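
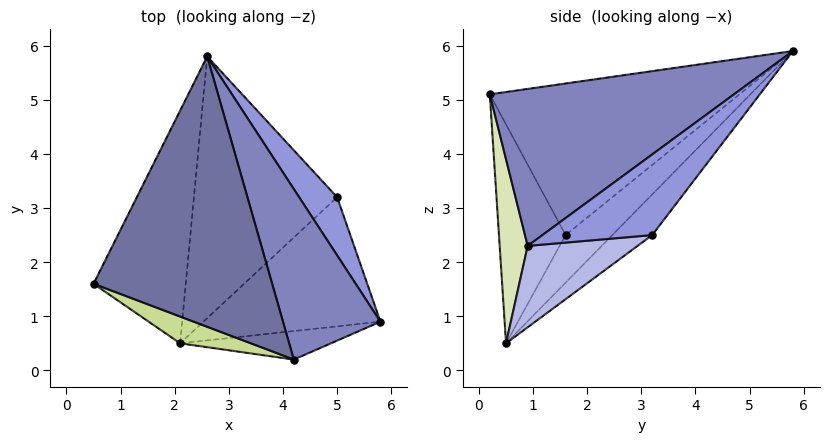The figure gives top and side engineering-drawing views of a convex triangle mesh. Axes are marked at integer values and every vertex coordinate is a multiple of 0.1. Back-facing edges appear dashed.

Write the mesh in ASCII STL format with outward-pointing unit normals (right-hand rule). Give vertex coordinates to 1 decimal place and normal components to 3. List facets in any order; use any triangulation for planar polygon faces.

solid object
 facet normal -0.621 -0.282 0.732
  outer loop
   vertex 4.2 0.2 5.1
   vertex 2.6 5.8 5.9
   vertex 0.5 1.6 2.5
  endloop
 endfacet
 facet normal 0.838 0.165 0.520
  outer loop
   vertex 4.2 0.2 5.1
   vertex 5.8 0.9 2.3
   vertex 2.6 5.8 5.9
  endloop
 endfacet
 facet normal 0.872 0.267 0.411
  outer loop
   vertex 5.0 3.2 2.5
   vertex 2.6 5.8 5.9
   vertex 5.8 0.9 2.3
  endloop
 endfacet
 facet normal 0.408 0.219 -0.887
  outer loop
   vertex 2.1 0.5 0.5
   vertex 5.0 3.2 2.5
   vertex 5.8 0.9 2.3
  endloop
 endfacet
 facet normal -0.333 0.688 -0.645
  outer loop
   vertex 2.1 0.5 0.5
   vertex 0.5 1.6 2.5
   vertex 2.6 5.8 5.9
  endloop
 endfacet
 facet normal -0.193 0.709 -0.678
  outer loop
   vertex 2.1 0.5 0.5
   vertex 2.6 5.8 5.9
   vertex 5.0 3.2 2.5
  endloop
 endfacet
 facet normal -0.435 -0.889 0.141
  outer loop
   vertex 2.1 0.5 0.5
   vertex 4.2 0.2 5.1
   vertex 0.5 1.6 2.5
  endloop
 endfacet
 facet normal 0.175 -0.974 -0.143
  outer loop
   vertex 2.1 0.5 0.5
   vertex 5.8 0.9 2.3
   vertex 4.2 0.2 5.1
  endloop
 endfacet
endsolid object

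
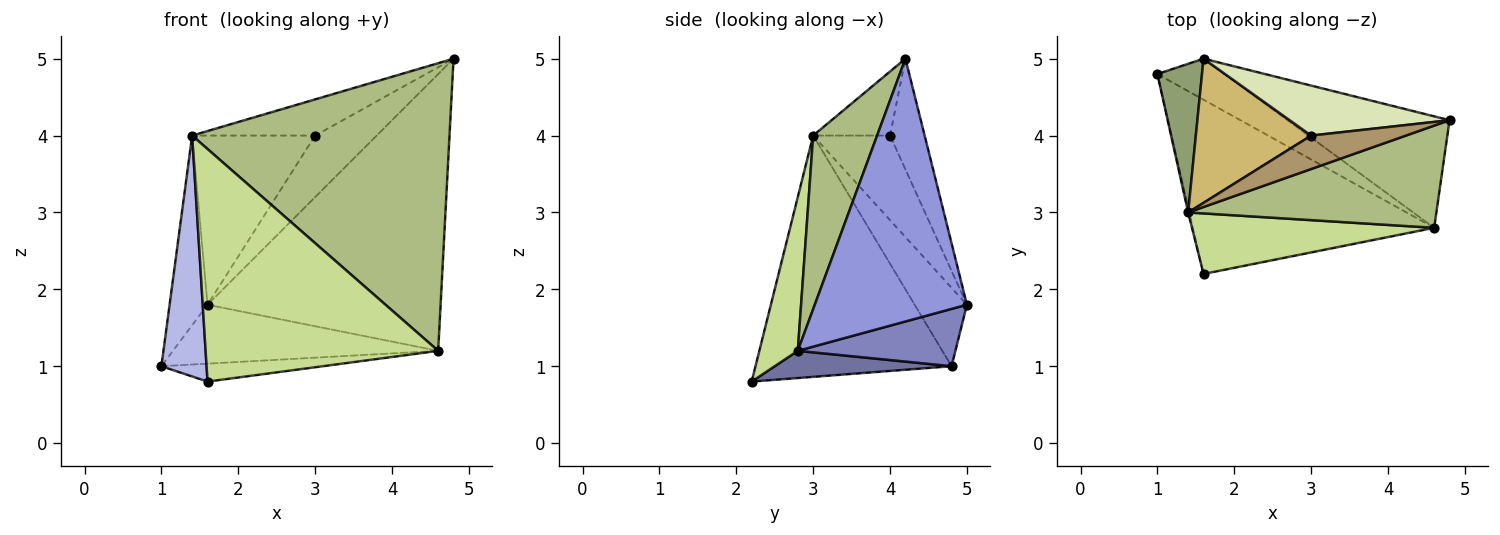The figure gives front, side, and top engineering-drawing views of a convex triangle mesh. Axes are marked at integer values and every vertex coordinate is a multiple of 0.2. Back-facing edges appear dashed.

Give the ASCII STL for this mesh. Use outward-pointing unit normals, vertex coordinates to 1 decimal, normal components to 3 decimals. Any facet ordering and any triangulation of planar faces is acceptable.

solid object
 facet normal 0.111 0.102 -0.989
  outer loop
   vertex 4.6 2.8 1.2
   vertex 1.6 2.2 0.8
   vertex 1.0 4.8 1.0
  endloop
 endfacet
 facet normal 0.438 0.738 -0.513
  outer loop
   vertex 4.6 2.8 1.2
   vertex 1.0 4.8 1.0
   vertex 1.6 5.0 1.8
  endloop
 endfacet
 facet normal 0.518 0.793 -0.320
  outer loop
   vertex 4.6 2.8 1.2
   vertex 1.6 5.0 1.8
   vertex 4.8 4.2 5.0
  endloop
 endfacet
 facet normal -0.974 -0.225 -0.005
  outer loop
   vertex 1.4 3.0 4.0
   vertex 1.0 4.8 1.0
   vertex 1.6 2.2 0.8
  endloop
 endfacet
 facet normal -0.735 0.533 0.418
  outer loop
   vertex 1.4 3.0 4.0
   vertex 1.6 5.0 1.8
   vertex 1.0 4.8 1.0
  endloop
 endfacet
 facet normal 0.228 -0.917 0.326
  outer loop
   vertex 1.4 3.0 4.0
   vertex 4.6 2.8 1.2
   vertex 4.8 4.2 5.0
  endloop
 endfacet
 facet normal 0.158 -0.956 0.249
  outer loop
   vertex 1.4 3.0 4.0
   vertex 1.6 2.2 0.8
   vertex 4.6 2.8 1.2
  endloop
 endfacet
 facet normal -0.400 0.711 0.578
  outer loop
   vertex 3.0 4.0 4.0
   vertex 4.8 4.2 5.0
   vertex 1.6 5.0 1.8
  endloop
 endfacet
 facet normal -0.417 0.667 0.617
  outer loop
   vertex 3.0 4.0 4.0
   vertex 1.4 3.0 4.0
   vertex 4.8 4.2 5.0
  endloop
 endfacet
 facet normal -0.430 0.687 0.586
  outer loop
   vertex 3.0 4.0 4.0
   vertex 1.6 5.0 1.8
   vertex 1.4 3.0 4.0
  endloop
 endfacet
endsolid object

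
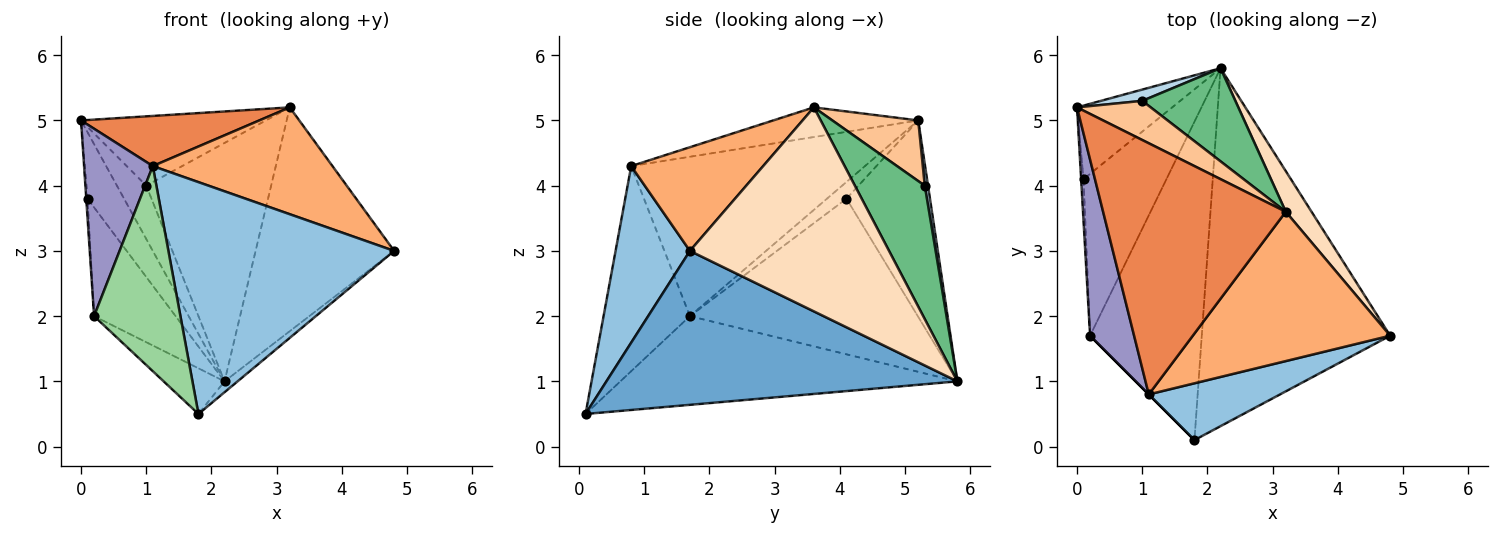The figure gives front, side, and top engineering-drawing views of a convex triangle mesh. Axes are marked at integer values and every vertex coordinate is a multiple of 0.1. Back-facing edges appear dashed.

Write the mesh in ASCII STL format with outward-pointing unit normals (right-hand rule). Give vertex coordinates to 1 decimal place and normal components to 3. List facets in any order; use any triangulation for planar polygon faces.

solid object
 facet normal 0.633 0.024 -0.774
  outer loop
   vertex 2.2 5.8 1.0
   vertex 4.8 1.7 3.0
   vertex 1.8 0.1 0.5
  endloop
 endfacet
 facet normal 0.305 -0.925 0.227
  outer loop
   vertex 1.1 0.8 4.3
   vertex 1.8 0.1 0.5
   vertex 4.8 1.7 3.0
  endloop
 endfacet
 facet normal 0.108 0.973 0.205
  outer loop
   vertex 1.0 5.3 4.0
   vertex 2.2 5.8 1.0
   vertex 0.0 5.2 5.0
  endloop
 endfacet
 facet normal -0.837 0.366 -0.406
  outer loop
   vertex 0.1 4.1 3.8
   vertex 0.0 5.2 5.0
   vertex 2.2 5.8 1.0
  endloop
 endfacet
 facet normal -0.157 -0.193 0.968
  outer loop
   vertex 3.2 3.6 5.2
   vertex 0.0 5.2 5.0
   vertex 1.1 0.8 4.3
  endloop
 endfacet
 facet normal 0.393 -0.535 0.748
  outer loop
   vertex 3.2 3.6 5.2
   vertex 1.1 0.8 4.3
   vertex 4.8 1.7 3.0
  endloop
 endfacet
 facet normal 0.375 0.807 0.456
  outer loop
   vertex 3.2 3.6 5.2
   vertex 1.0 5.3 4.0
   vertex 0.0 5.2 5.0
  endloop
 endfacet
 facet normal 0.816 0.568 0.103
  outer loop
   vertex 3.2 3.6 5.2
   vertex 4.8 1.7 3.0
   vertex 2.2 5.8 1.0
  endloop
 endfacet
 facet normal 0.462 0.826 0.323
  outer loop
   vertex 3.2 3.6 5.2
   vertex 2.2 5.8 1.0
   vertex 1.0 5.3 4.0
  endloop
 endfacet
 facet normal -0.707 -0.707 0.000
  outer loop
   vertex 0.2 1.7 2.0
   vertex 1.8 0.1 0.5
   vertex 1.1 0.8 4.3
  endloop
 endfacet
 facet normal -0.618 0.112 -0.778
  outer loop
   vertex 0.2 1.7 2.0
   vertex 2.2 5.8 1.0
   vertex 1.8 0.1 0.5
  endloop
 endfacet
 facet normal -0.842 0.301 -0.448
  outer loop
   vertex 0.2 1.7 2.0
   vertex 0.1 4.1 3.8
   vertex 2.2 5.8 1.0
  endloop
 endfacet
 facet normal -0.927 -0.273 0.256
  outer loop
   vertex 0.2 1.7 2.0
   vertex 1.1 0.8 4.3
   vertex 0.0 5.2 5.0
  endloop
 endfacet
 facet normal -0.988 0.066 -0.143
  outer loop
   vertex 0.2 1.7 2.0
   vertex 0.0 5.2 5.0
   vertex 0.1 4.1 3.8
  endloop
 endfacet
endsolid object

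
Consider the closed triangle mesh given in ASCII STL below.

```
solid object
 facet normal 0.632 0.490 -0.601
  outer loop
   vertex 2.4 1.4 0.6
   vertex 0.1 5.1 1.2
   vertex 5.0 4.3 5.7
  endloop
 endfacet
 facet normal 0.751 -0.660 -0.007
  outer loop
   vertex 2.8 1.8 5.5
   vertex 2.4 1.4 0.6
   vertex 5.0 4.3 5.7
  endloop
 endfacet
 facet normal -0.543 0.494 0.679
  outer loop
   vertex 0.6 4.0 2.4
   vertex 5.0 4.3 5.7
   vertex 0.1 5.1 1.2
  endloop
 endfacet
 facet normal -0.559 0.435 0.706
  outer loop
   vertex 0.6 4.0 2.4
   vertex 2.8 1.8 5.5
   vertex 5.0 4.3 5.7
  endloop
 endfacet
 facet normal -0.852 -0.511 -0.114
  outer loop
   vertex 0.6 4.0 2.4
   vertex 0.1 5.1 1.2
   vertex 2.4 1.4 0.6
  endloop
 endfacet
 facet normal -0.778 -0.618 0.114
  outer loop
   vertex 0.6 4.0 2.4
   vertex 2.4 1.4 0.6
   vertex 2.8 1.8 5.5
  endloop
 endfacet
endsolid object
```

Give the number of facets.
6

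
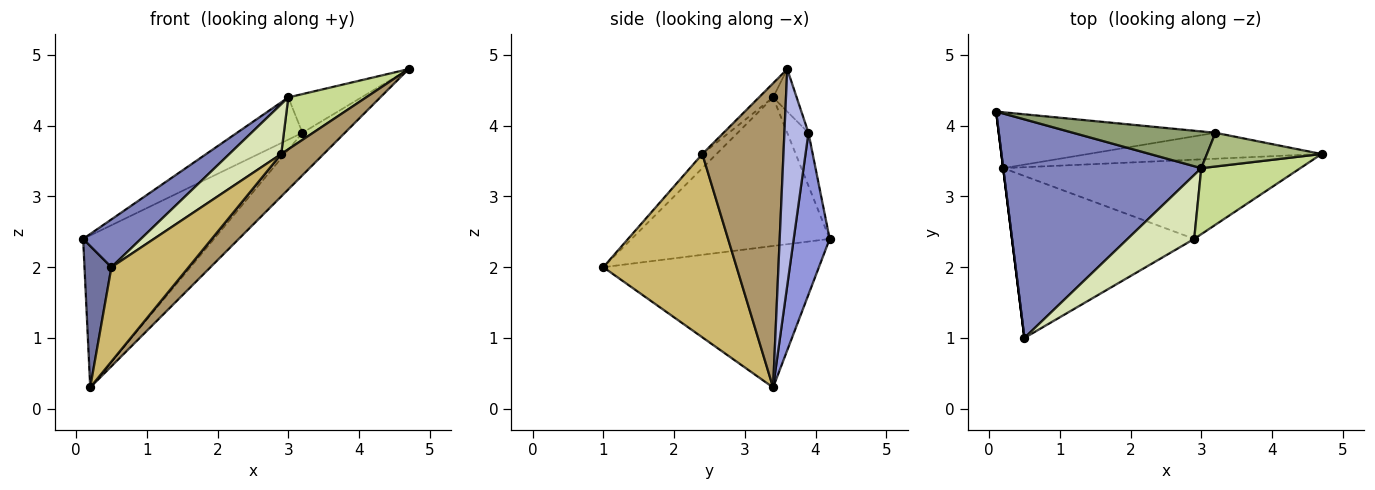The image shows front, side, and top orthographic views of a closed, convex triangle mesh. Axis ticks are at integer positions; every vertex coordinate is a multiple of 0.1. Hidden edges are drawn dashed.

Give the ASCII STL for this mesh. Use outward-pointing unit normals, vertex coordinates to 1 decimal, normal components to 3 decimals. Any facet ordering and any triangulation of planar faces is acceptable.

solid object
 facet normal -0.992 -0.124 0.000
  outer loop
   vertex 0.2 3.4 0.3
   vertex 0.5 1.0 2.0
   vertex 0.1 4.2 2.4
  endloop
 endfacet
 facet normal -0.591 -0.172 0.788
  outer loop
   vertex 3.0 3.4 4.4
   vertex 0.1 4.2 2.4
   vertex 0.5 1.0 2.0
  endloop
 endfacet
 facet normal 0.250 0.909 -0.334
  outer loop
   vertex 3.2 3.9 3.9
   vertex 0.2 3.4 0.3
   vertex 0.1 4.2 2.4
  endloop
 endfacet
 facet normal 0.435 0.768 -0.469
  outer loop
   vertex 3.2 3.9 3.9
   vertex 4.7 3.6 4.8
   vertex 0.2 3.4 0.3
  endloop
 endfacet
 facet normal -0.238 0.733 0.638
  outer loop
   vertex 3.2 3.9 3.9
   vertex 0.1 4.2 2.4
   vertex 3.0 3.4 4.4
  endloop
 endfacet
 facet normal -0.236 0.733 0.638
  outer loop
   vertex 3.2 3.9 3.9
   vertex 3.0 3.4 4.4
   vertex 4.7 3.6 4.8
  endloop
 endfacet
 facet normal -0.112 -0.614 0.781
  outer loop
   vertex 2.9 2.4 3.6
   vertex 4.7 3.6 4.8
   vertex 3.0 3.4 4.4
  endloop
 endfacet
 facet normal -0.165 -0.606 0.778
  outer loop
   vertex 2.9 2.4 3.6
   vertex 3.0 3.4 4.4
   vertex 0.5 1.0 2.0
  endloop
 endfacet
 facet normal 0.670 -0.351 -0.654
  outer loop
   vertex 2.9 2.4 3.6
   vertex 0.2 3.4 0.3
   vertex 4.7 3.6 4.8
  endloop
 endfacet
 facet normal 0.656 -0.380 -0.652
  outer loop
   vertex 2.9 2.4 3.6
   vertex 0.5 1.0 2.0
   vertex 0.2 3.4 0.3
  endloop
 endfacet
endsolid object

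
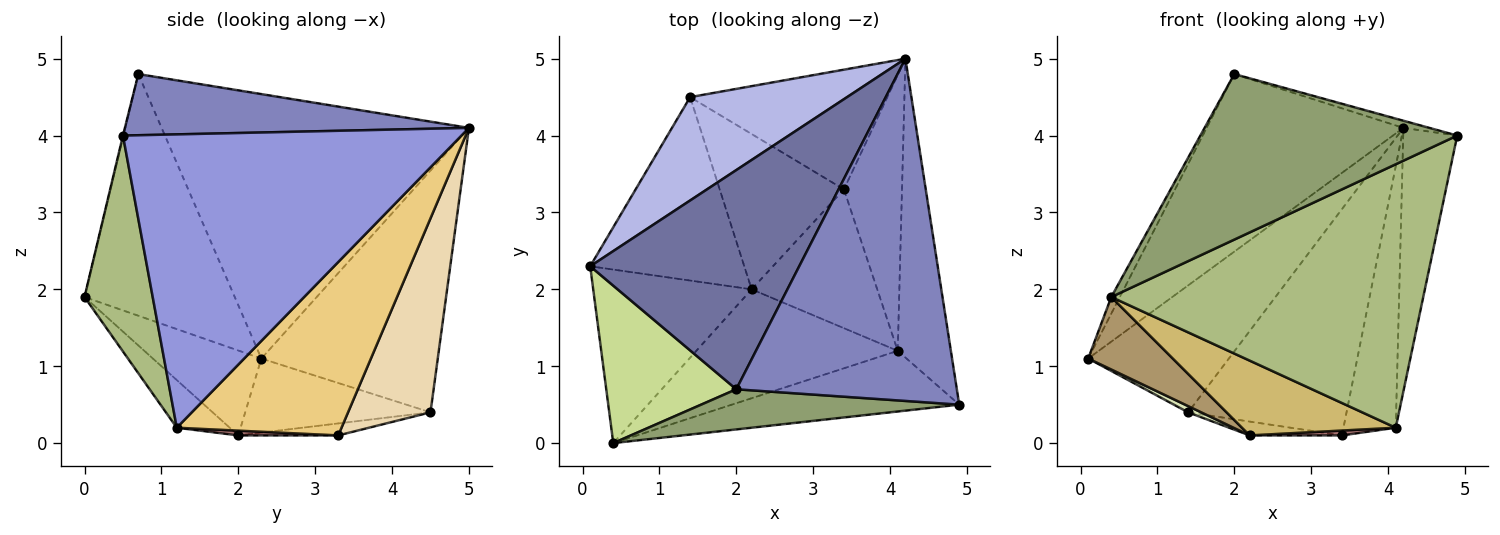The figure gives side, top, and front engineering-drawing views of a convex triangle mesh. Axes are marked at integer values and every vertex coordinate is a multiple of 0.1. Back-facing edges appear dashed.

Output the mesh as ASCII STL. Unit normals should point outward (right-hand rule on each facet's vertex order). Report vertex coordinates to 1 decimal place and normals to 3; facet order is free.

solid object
 facet normal -0.701 0.449 0.554
  outer loop
   vertex 2.0 0.7 4.8
   vertex 4.2 5.0 4.1
   vertex 0.1 2.3 1.1
  endloop
 endfacet
 facet normal 0.267 0.020 0.963
  outer loop
   vertex 2.0 0.7 4.8
   vertex 4.9 0.5 4.0
   vertex 4.2 5.0 4.1
  endloop
 endfacet
 facet normal 0.972 0.155 -0.176
  outer loop
   vertex 4.1 1.2 0.2
   vertex 4.2 5.0 4.1
   vertex 4.9 0.5 4.0
  endloop
 endfacet
 facet normal -0.697 0.556 0.453
  outer loop
   vertex 1.4 4.5 0.4
   vertex 0.1 2.3 1.1
   vertex 4.2 5.0 4.1
  endloop
 endfacet
 facet normal -0.002 -0.972 0.236
  outer loop
   vertex 0.4 0.0 1.9
   vertex 4.9 0.5 4.0
   vertex 2.0 0.7 4.8
  endloop
 endfacet
 facet normal 0.208 -0.953 -0.219
  outer loop
   vertex 0.4 0.0 1.9
   vertex 4.1 1.2 0.2
   vertex 4.9 0.5 4.0
  endloop
 endfacet
 facet normal -0.880 0.050 0.473
  outer loop
   vertex 0.4 0.0 1.9
   vertex 2.0 0.7 4.8
   vertex 0.1 2.3 1.1
  endloop
 endfacet
 facet normal -0.433 -0.031 -0.901
  outer loop
   vertex 2.2 2.0 0.1
   vertex 0.1 2.3 1.1
   vertex 1.4 4.5 0.4
  endloop
 endfacet
 facet normal -0.443 -0.346 -0.827
  outer loop
   vertex 2.2 2.0 0.1
   vertex 0.4 0.0 1.9
   vertex 0.1 2.3 1.1
  endloop
 endfacet
 facet normal -0.191 -0.556 -0.809
  outer loop
   vertex 2.2 2.0 0.1
   vertex 4.1 1.2 0.2
   vertex 0.4 0.0 1.9
  endloop
 endfacet
 facet normal 0.908 0.288 -0.304
  outer loop
   vertex 3.4 3.3 0.1
   vertex 4.2 5.0 4.1
   vertex 4.1 1.2 0.2
  endloop
 endfacet
 facet normal 0.418 0.803 -0.425
  outer loop
   vertex 3.4 3.3 0.1
   vertex 1.4 4.5 0.4
   vertex 4.2 5.0 4.1
  endloop
 endfacet
 facet normal 0.038 -0.035 -0.999
  outer loop
   vertex 3.4 3.3 0.1
   vertex 4.1 1.2 0.2
   vertex 2.2 2.0 0.1
  endloop
 endfacet
 facet normal -0.096 0.088 -0.991
  outer loop
   vertex 3.4 3.3 0.1
   vertex 2.2 2.0 0.1
   vertex 1.4 4.5 0.4
  endloop
 endfacet
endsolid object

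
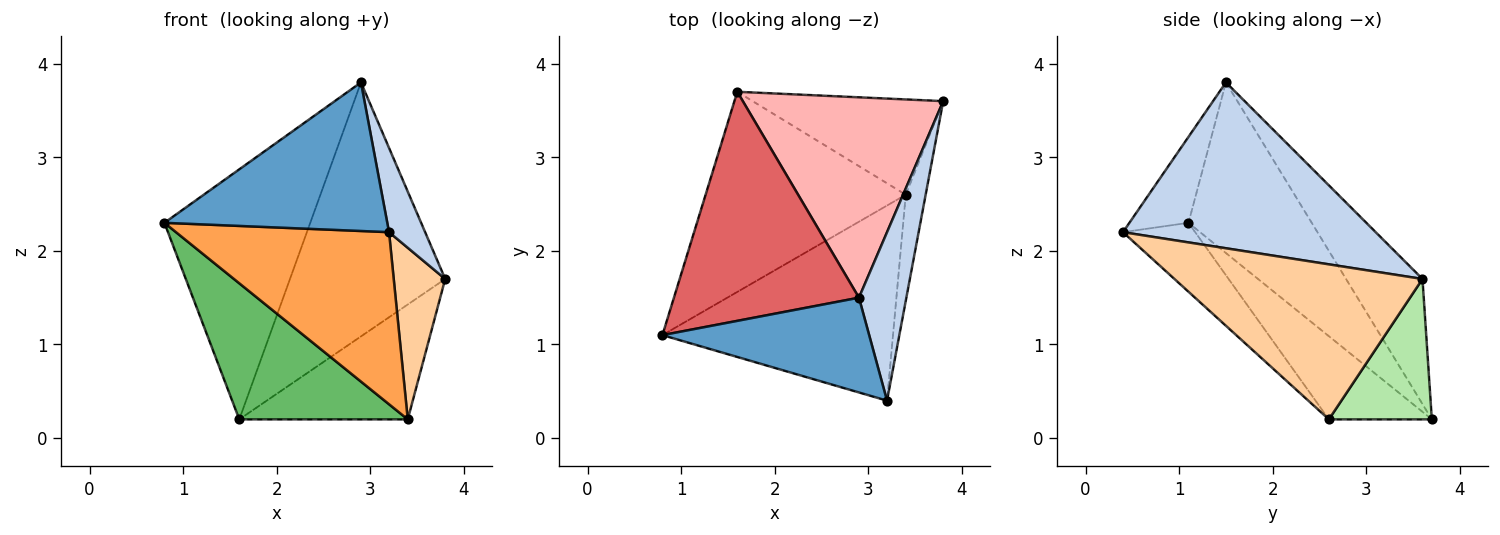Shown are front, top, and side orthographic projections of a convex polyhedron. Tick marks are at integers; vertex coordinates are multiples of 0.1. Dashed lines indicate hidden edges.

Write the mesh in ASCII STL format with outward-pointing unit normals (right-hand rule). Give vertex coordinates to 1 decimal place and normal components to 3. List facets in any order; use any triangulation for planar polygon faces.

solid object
 facet normal -0.218 -0.823 0.525
  outer loop
   vertex 2.9 1.5 3.8
   vertex 0.8 1.1 2.3
   vertex 3.2 0.4 2.2
  endloop
 endfacet
 facet normal 0.953 -0.136 0.272
  outer loop
   vertex 2.9 1.5 3.8
   vertex 3.2 0.4 2.2
   vertex 3.8 3.6 1.7
  endloop
 endfacet
 facet normal -0.219 -0.645 -0.732
  outer loop
   vertex 3.4 2.6 0.2
   vertex 3.2 0.4 2.2
   vertex 0.8 1.1 2.3
  endloop
 endfacet
 facet normal 0.971 -0.202 -0.125
  outer loop
   vertex 3.4 2.6 0.2
   vertex 3.8 3.6 1.7
   vertex 3.2 0.4 2.2
  endloop
 endfacet
 facet normal -0.325 -0.532 -0.782
  outer loop
   vertex 1.6 3.7 0.2
   vertex 3.4 2.6 0.2
   vertex 0.8 1.1 2.3
  endloop
 endfacet
 facet normal 0.426 0.696 -0.578
  outer loop
   vertex 1.6 3.7 0.2
   vertex 3.8 3.6 1.7
   vertex 3.4 2.6 0.2
  endloop
 endfacet
 facet normal -0.529 0.626 0.573
  outer loop
   vertex 1.6 3.7 0.2
   vertex 0.8 1.1 2.3
   vertex 2.9 1.5 3.8
  endloop
 endfacet
 facet normal -0.361 0.732 0.578
  outer loop
   vertex 1.6 3.7 0.2
   vertex 2.9 1.5 3.8
   vertex 3.8 3.6 1.7
  endloop
 endfacet
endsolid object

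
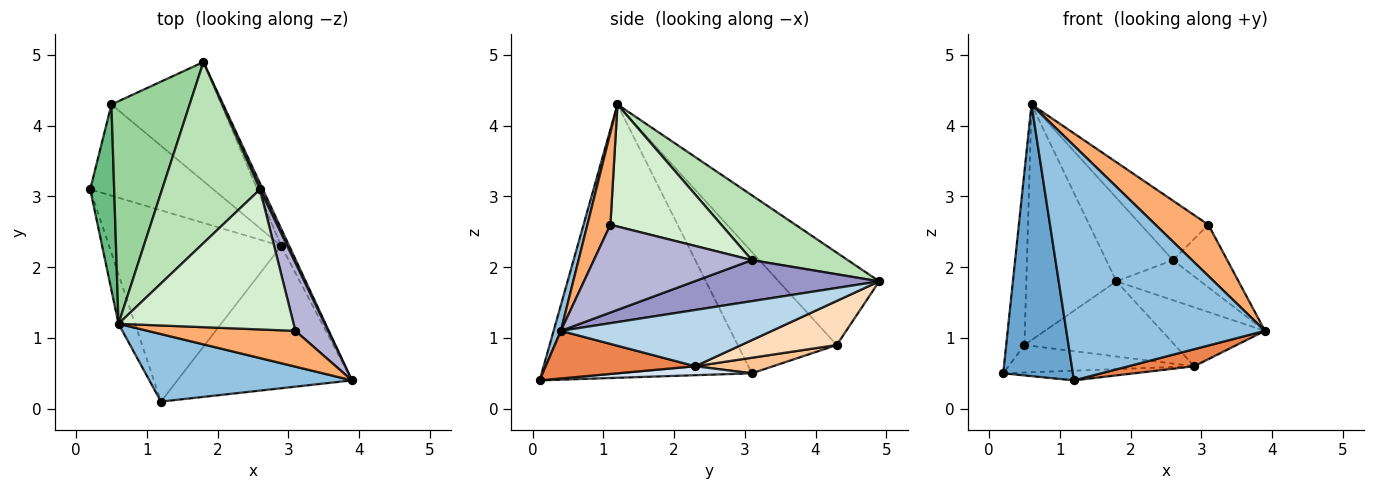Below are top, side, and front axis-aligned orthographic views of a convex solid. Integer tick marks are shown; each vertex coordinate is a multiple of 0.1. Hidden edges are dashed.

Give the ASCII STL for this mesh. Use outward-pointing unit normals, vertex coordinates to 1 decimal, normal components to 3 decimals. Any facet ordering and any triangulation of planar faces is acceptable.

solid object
 facet normal -0.948 -0.314 -0.057
  outer loop
   vertex 1.2 0.1 0.4
   vertex 0.6 1.2 4.3
   vertex 0.2 3.1 0.5
  endloop
 endfacet
 facet normal 0.035 -0.960 0.276
  outer loop
   vertex 1.2 0.1 0.4
   vertex 3.9 0.4 1.1
   vertex 0.6 1.2 4.3
  endloop
 endfacet
 facet normal 0.891 0.436 -0.127
  outer loop
   vertex 2.9 2.3 0.6
   vertex 1.8 4.9 1.8
   vertex 3.9 0.4 1.1
  endloop
 endfacet
 facet normal 0.052 0.051 -0.997
  outer loop
   vertex 2.9 2.3 0.6
   vertex 1.2 0.1 0.4
   vertex 0.2 3.1 0.5
  endloop
 endfacet
 facet normal 0.261 -0.115 -0.958
  outer loop
   vertex 2.9 2.3 0.6
   vertex 3.9 0.4 1.1
   vertex 1.2 0.1 0.4
  endloop
 endfacet
 facet normal 0.336 -0.772 0.539
  outer loop
   vertex 3.1 1.1 2.6
   vertex 0.6 1.2 4.3
   vertex 3.9 0.4 1.1
  endloop
 endfacet
 facet normal 0.120 0.287 -0.950
  outer loop
   vertex 0.5 4.3 0.9
   vertex 2.9 2.3 0.6
   vertex 0.2 3.1 0.5
  endloop
 endfacet
 facet normal 0.321 0.505 -0.801
  outer loop
   vertex 0.5 4.3 0.9
   vertex 1.8 4.9 1.8
   vertex 2.9 2.3 0.6
  endloop
 endfacet
 facet normal -0.965 0.178 0.191
  outer loop
   vertex 0.5 4.3 0.9
   vertex 0.2 3.1 0.5
   vertex 0.6 1.2 4.3
  endloop
 endfacet
 facet normal -0.630 0.565 0.533
  outer loop
   vertex 0.5 4.3 0.9
   vertex 0.6 1.2 4.3
   vertex 1.8 4.9 1.8
  endloop
 endfacet
 facet normal 0.515 0.359 0.778
  outer loop
   vertex 2.6 3.1 2.1
   vertex 1.8 4.9 1.8
   vertex 0.6 1.2 4.3
  endloop
 endfacet
 facet normal 0.540 0.329 0.775
  outer loop
   vertex 2.6 3.1 2.1
   vertex 0.6 1.2 4.3
   vertex 3.1 1.1 2.6
  endloop
 endfacet
 facet normal 0.908 0.414 0.063
  outer loop
   vertex 2.6 3.1 2.1
   vertex 3.9 0.4 1.1
   vertex 1.8 4.9 1.8
  endloop
 endfacet
 facet normal 0.892 0.306 0.333
  outer loop
   vertex 2.6 3.1 2.1
   vertex 3.1 1.1 2.6
   vertex 3.9 0.4 1.1
  endloop
 endfacet
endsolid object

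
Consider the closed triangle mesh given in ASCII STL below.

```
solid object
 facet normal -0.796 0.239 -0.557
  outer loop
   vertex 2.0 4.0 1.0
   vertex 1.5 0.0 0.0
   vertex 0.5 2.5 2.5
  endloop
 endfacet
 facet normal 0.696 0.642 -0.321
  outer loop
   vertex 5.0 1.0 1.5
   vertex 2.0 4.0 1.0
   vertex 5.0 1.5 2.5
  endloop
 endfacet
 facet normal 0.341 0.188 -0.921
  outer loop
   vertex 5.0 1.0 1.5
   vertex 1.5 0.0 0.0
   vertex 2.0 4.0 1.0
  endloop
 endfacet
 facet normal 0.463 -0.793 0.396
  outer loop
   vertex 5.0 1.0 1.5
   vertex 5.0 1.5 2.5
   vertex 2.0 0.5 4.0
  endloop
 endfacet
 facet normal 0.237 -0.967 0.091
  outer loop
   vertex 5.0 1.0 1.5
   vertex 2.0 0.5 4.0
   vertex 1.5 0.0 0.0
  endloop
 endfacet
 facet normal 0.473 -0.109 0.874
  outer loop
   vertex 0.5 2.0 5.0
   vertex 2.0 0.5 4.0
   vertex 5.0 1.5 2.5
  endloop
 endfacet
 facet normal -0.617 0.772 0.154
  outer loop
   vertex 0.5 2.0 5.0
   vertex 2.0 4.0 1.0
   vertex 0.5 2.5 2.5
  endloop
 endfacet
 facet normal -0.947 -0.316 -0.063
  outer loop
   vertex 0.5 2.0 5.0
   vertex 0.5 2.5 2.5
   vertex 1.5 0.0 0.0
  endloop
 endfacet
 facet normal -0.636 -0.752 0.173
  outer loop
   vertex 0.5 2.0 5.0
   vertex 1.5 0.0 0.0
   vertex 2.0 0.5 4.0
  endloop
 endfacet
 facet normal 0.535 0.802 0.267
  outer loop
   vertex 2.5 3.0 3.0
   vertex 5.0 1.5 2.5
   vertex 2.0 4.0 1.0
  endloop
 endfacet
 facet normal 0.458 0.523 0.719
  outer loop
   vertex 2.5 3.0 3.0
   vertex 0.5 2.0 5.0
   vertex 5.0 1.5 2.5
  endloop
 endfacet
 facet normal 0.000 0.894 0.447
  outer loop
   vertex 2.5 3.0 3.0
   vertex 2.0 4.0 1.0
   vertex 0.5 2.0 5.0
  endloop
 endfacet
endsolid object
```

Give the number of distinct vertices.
8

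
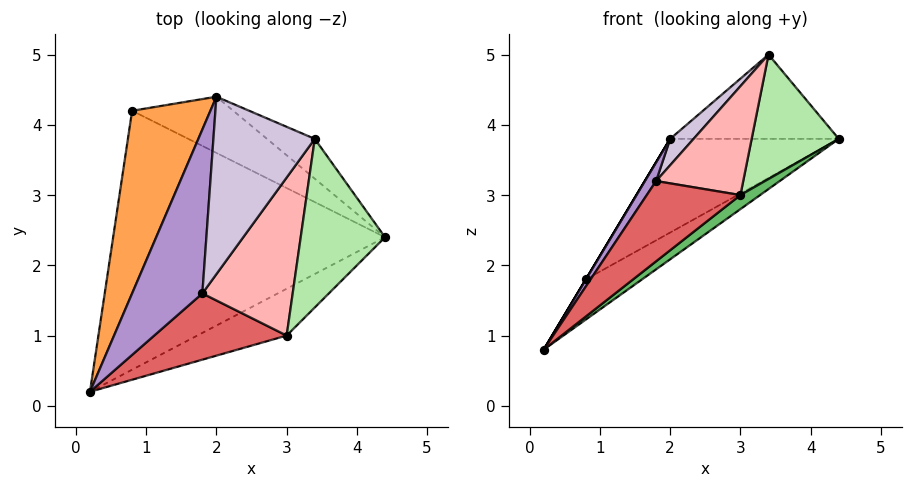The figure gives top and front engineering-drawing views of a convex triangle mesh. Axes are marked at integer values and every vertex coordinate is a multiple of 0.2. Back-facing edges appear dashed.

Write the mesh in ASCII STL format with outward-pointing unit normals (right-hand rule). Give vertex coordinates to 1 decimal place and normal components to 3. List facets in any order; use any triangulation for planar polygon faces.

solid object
 facet normal 0.602 0.722 -0.341
  outer loop
   vertex 3.4 3.8 5.0
   vertex 4.4 2.4 3.8
   vertex 2.0 4.4 3.8
  endloop
 endfacet
 facet normal 0.530 0.130 -0.838
  outer loop
   vertex 0.8 4.2 1.8
   vertex 4.4 2.4 3.8
   vertex 0.2 0.2 0.8
  endloop
 endfacet
 facet normal -0.857 0.000 0.514
  outer loop
   vertex 0.8 4.2 1.8
   vertex 0.2 0.2 0.8
   vertex 2.0 4.4 3.8
  endloop
 endfacet
 facet normal 0.581 0.698 -0.419
  outer loop
   vertex 0.8 4.2 1.8
   vertex 2.0 4.4 3.8
   vertex 4.4 2.4 3.8
  endloop
 endfacet
 facet normal 0.641 -0.221 -0.735
  outer loop
   vertex 3.0 1.0 3.0
   vertex 0.2 0.2 0.8
   vertex 4.4 2.4 3.8
  endloop
 endfacet
 facet normal 0.133 -0.589 0.797
  outer loop
   vertex 3.0 1.0 3.0
   vertex 4.4 2.4 3.8
   vertex 3.4 3.8 5.0
  endloop
 endfacet
 facet normal -0.269 -0.743 0.613
  outer loop
   vertex 1.8 1.6 3.2
   vertex 0.2 0.2 0.8
   vertex 3.0 1.0 3.0
  endloop
 endfacet
 facet normal -0.145 -0.561 0.815
  outer loop
   vertex 1.8 1.6 3.2
   vertex 3.0 1.0 3.0
   vertex 3.4 3.8 5.0
  endloop
 endfacet
 facet normal -0.812 -0.066 0.580
  outer loop
   vertex 1.8 1.6 3.2
   vertex 2.0 4.4 3.8
   vertex 0.2 0.2 0.8
  endloop
 endfacet
 facet normal -0.673 -0.109 0.731
  outer loop
   vertex 1.8 1.6 3.2
   vertex 3.4 3.8 5.0
   vertex 2.0 4.4 3.8
  endloop
 endfacet
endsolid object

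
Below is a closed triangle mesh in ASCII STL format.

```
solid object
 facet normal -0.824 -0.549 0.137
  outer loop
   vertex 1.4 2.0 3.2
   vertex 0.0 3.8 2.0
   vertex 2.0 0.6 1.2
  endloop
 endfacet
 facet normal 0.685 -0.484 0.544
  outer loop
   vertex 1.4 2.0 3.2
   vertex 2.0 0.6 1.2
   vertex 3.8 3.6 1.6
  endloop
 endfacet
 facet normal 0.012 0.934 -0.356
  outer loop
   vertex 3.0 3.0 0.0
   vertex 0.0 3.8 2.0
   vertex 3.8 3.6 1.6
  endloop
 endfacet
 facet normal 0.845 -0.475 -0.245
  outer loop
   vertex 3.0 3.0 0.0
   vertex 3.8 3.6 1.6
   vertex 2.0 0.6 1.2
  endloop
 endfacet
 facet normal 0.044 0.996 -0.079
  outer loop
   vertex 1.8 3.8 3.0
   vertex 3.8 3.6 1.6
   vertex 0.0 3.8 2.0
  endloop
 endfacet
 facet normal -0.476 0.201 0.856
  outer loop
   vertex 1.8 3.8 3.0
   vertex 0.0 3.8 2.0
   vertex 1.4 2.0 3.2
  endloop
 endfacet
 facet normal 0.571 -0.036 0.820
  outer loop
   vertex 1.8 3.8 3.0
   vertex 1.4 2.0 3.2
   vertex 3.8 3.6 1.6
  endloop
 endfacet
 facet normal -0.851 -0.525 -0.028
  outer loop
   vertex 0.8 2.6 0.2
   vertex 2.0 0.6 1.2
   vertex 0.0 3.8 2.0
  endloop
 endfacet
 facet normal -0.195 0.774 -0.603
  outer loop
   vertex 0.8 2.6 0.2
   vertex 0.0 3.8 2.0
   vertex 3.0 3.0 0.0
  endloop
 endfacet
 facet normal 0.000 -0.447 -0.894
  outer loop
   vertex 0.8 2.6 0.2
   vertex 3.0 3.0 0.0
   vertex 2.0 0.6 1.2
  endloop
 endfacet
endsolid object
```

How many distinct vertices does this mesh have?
7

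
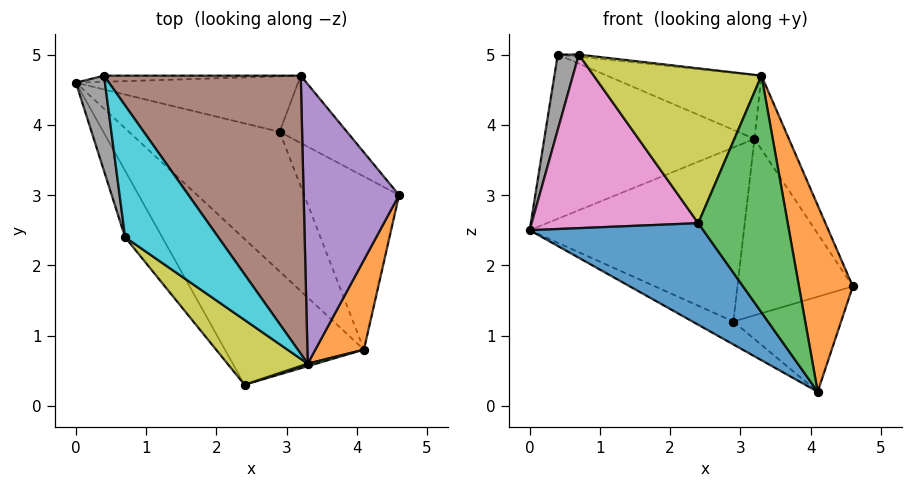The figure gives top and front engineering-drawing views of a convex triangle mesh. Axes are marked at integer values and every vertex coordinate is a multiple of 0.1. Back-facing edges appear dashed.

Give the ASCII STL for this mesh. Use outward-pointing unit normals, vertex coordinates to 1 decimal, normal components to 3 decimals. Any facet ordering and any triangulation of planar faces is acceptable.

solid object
 facet normal -0.704 -0.406 -0.583
  outer loop
   vertex 4.1 0.8 0.2
   vertex 2.4 0.3 2.6
   vertex 0.0 4.6 2.5
  endloop
 endfacet
 facet normal 0.936 -0.317 0.152
  outer loop
   vertex 4.1 0.8 0.2
   vertex 4.6 3.0 1.7
   vertex 3.3 0.6 4.7
  endloop
 endfacet
 facet normal 0.295 -0.955 0.010
  outer loop
   vertex 4.1 0.8 0.2
   vertex 3.3 0.6 4.7
   vertex 2.4 0.3 2.6
  endloop
 endfacet
 facet normal -0.016 0.999 -0.037
  outer loop
   vertex 3.2 4.7 3.8
   vertex 0.0 4.6 2.5
   vertex 0.4 4.7 5.0
  endloop
 endfacet
 facet normal 0.869 0.126 0.478
  outer loop
   vertex 3.2 4.7 3.8
   vertex 3.3 0.6 4.7
   vertex 4.6 3.0 1.7
  endloop
 endfacet
 facet normal 0.385 0.207 0.899
  outer loop
   vertex 3.2 4.7 3.8
   vertex 0.4 4.7 5.0
   vertex 3.3 0.6 4.7
  endloop
 endfacet
 facet normal -0.856 -0.482 -0.185
  outer loop
   vertex 0.7 2.4 5.0
   vertex 0.0 4.6 2.5
   vertex 2.4 0.3 2.6
  endloop
 endfacet
 facet normal -0.979 -0.128 0.162
  outer loop
   vertex 0.7 2.4 5.0
   vertex 0.4 4.7 5.0
   vertex 0.0 4.6 2.5
  endloop
 endfacet
 facet normal -0.511 -0.793 0.332
  outer loop
   vertex 0.7 2.4 5.0
   vertex 2.4 0.3 2.6
   vertex 3.3 0.6 4.7
  endloop
 endfacet
 facet normal 0.126 0.016 0.992
  outer loop
   vertex 0.7 2.4 5.0
   vertex 3.3 0.6 4.7
   vertex 0.4 4.7 5.0
  endloop
 endfacet
 facet normal -0.374 0.150 -0.915
  outer loop
   vertex 2.9 3.9 1.2
   vertex 4.1 0.8 0.2
   vertex 0.0 4.6 2.5
  endloop
 endfacet
 facet normal 0.456 0.428 -0.780
  outer loop
   vertex 2.9 3.9 1.2
   vertex 4.6 3.0 1.7
   vertex 4.1 0.8 0.2
  endloop
 endfacet
 facet normal 0.093 0.949 -0.303
  outer loop
   vertex 2.9 3.9 1.2
   vertex 0.0 4.6 2.5
   vertex 3.2 4.7 3.8
  endloop
 endfacet
 facet normal 0.514 0.801 -0.306
  outer loop
   vertex 2.9 3.9 1.2
   vertex 3.2 4.7 3.8
   vertex 4.6 3.0 1.7
  endloop
 endfacet
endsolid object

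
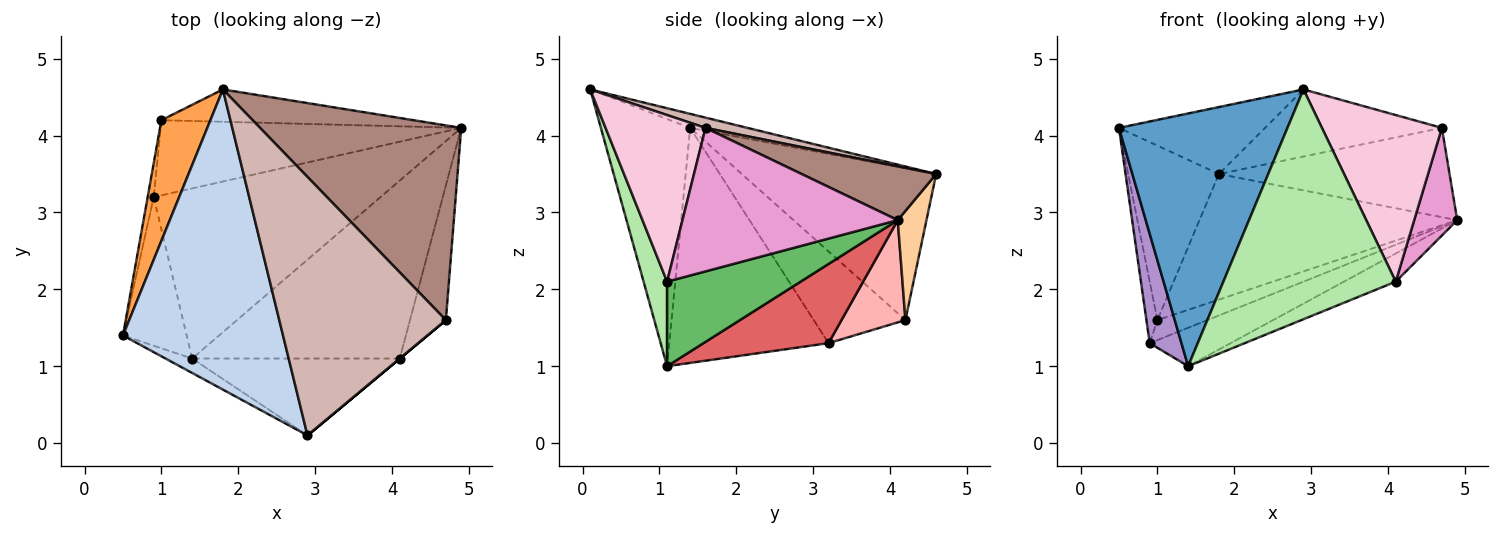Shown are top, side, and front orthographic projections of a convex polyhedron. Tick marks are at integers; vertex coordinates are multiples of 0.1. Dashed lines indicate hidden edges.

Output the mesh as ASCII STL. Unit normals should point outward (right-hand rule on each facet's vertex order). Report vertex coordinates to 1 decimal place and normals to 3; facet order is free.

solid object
 facet normal -0.468 -0.883 -0.050
  outer loop
   vertex 1.4 1.1 1.0
   vertex 2.9 0.1 4.6
   vertex 0.5 1.4 4.1
  endloop
 endfacet
 facet normal -0.085 0.217 0.972
  outer loop
   vertex 1.8 4.6 3.5
   vertex 0.5 1.4 4.1
   vertex 2.9 0.1 4.6
  endloop
 endfacet
 facet normal -0.870 0.406 0.281
  outer loop
   vertex 1.8 4.6 3.5
   vertex 1.0 4.2 1.6
   vertex 0.5 1.4 4.1
  endloop
 endfacet
 facet normal 0.107 0.963 -0.248
  outer loop
   vertex 1.8 4.6 3.5
   vertex 4.9 4.1 2.9
   vertex 1.0 4.2 1.6
  endloop
 endfacet
 facet normal 0.373 0.145 -0.916
  outer loop
   vertex 4.1 1.1 2.1
   vertex 1.4 1.1 1.0
   vertex 4.9 4.1 2.9
  endloop
 endfacet
 facet normal 0.128 -0.941 -0.315
  outer loop
   vertex 4.1 1.1 2.1
   vertex 2.9 0.1 4.6
   vertex 1.4 1.1 1.0
  endloop
 endfacet
 facet normal 0.322 0.209 -0.923
  outer loop
   vertex 0.9 3.2 1.3
   vertex 4.9 4.1 2.9
   vertex 1.4 1.1 1.0
  endloop
 endfacet
 facet normal 0.312 0.244 -0.918
  outer loop
   vertex 0.9 3.2 1.3
   vertex 1.0 4.2 1.6
   vertex 4.9 4.1 2.9
  endloop
 endfacet
 facet normal -0.948 -0.189 -0.257
  outer loop
   vertex 0.9 3.2 1.3
   vertex 1.4 1.1 1.0
   vertex 0.5 1.4 4.1
  endloop
 endfacet
 facet normal -0.991 0.119 -0.065
  outer loop
   vertex 0.9 3.2 1.3
   vertex 0.5 1.4 4.1
   vertex 1.0 4.2 1.6
  endloop
 endfacet
 facet normal 0.236 0.405 0.883
  outer loop
   vertex 4.7 1.6 4.1
   vertex 4.9 4.1 2.9
   vertex 1.8 4.6 3.5
  endloop
 endfacet
 facet normal 0.059 0.251 0.966
  outer loop
   vertex 4.7 1.6 4.1
   vertex 1.8 4.6 3.5
   vertex 2.9 0.1 4.6
  endloop
 endfacet
 facet normal 0.952 -0.190 -0.238
  outer loop
   vertex 4.7 1.6 4.1
   vertex 4.1 1.1 2.1
   vertex 4.9 4.1 2.9
  endloop
 endfacet
 facet normal 0.640 -0.768 0.000
  outer loop
   vertex 4.7 1.6 4.1
   vertex 2.9 0.1 4.6
   vertex 4.1 1.1 2.1
  endloop
 endfacet
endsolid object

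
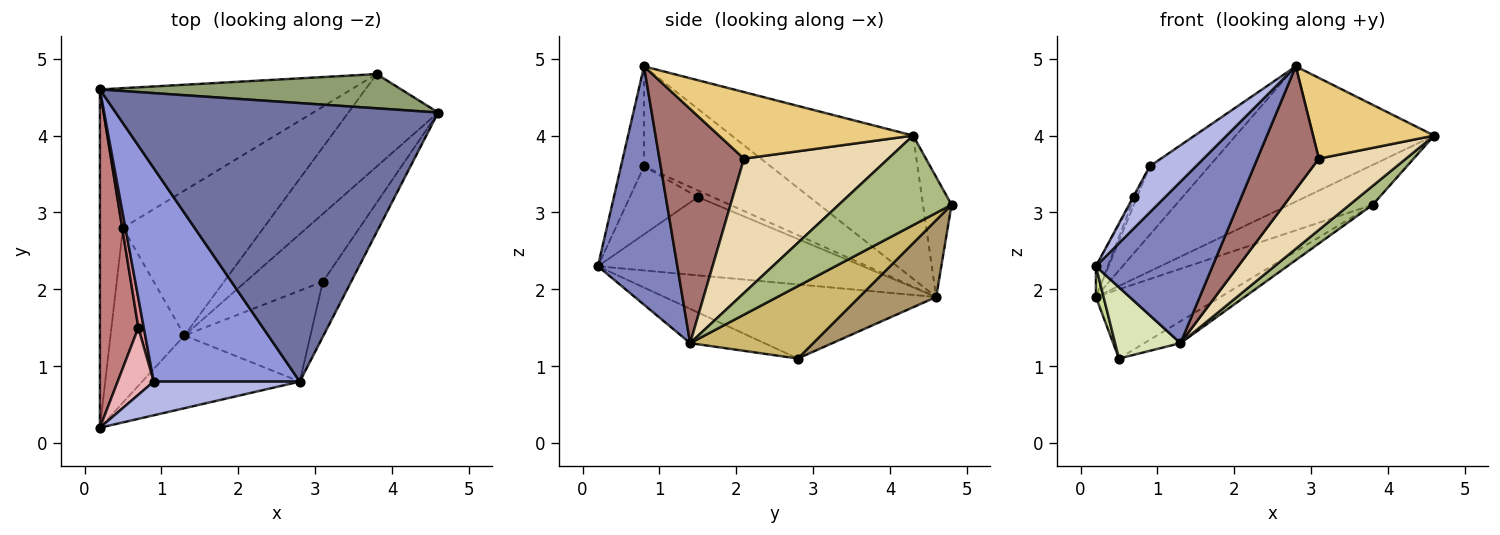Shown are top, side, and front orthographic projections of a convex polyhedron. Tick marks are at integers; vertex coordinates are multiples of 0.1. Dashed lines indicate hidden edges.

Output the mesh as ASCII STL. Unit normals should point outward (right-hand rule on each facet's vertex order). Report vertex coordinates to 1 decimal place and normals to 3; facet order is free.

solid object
 facet normal -0.371 0.406 0.835
  outer loop
   vertex 2.8 0.8 4.9
   vertex 4.6 4.3 4.0
   vertex 0.2 4.6 1.9
  endloop
 endfacet
 facet normal 0.528 -0.774 -0.349
  outer loop
   vertex 1.3 1.4 1.3
   vertex 2.8 0.8 4.9
   vertex 0.2 0.2 2.3
  endloop
 endfacet
 facet normal -0.546 0.256 0.798
  outer loop
   vertex 0.9 0.8 3.6
   vertex 2.8 0.8 4.9
   vertex 0.2 4.6 1.9
  endloop
 endfacet
 facet normal -0.374 -0.749 0.547
  outer loop
   vertex 0.9 0.8 3.6
   vertex 0.2 0.2 2.3
   vertex 2.8 0.8 4.9
  endloop
 endfacet
 facet normal -0.251 0.734 0.631
  outer loop
   vertex 3.8 4.8 3.1
   vertex 0.2 4.6 1.9
   vertex 4.6 4.3 4.0
  endloop
 endfacet
 facet normal 0.699 -0.143 -0.701
  outer loop
   vertex 3.8 4.8 3.1
   vertex 4.6 4.3 4.0
   vertex 1.3 1.4 1.3
  endloop
 endfacet
 facet normal -0.954 -0.027 -0.297
  outer loop
   vertex 0.5 2.8 1.1
   vertex 0.2 0.2 2.3
   vertex 0.2 4.6 1.9
  endloop
 endfacet
 facet normal -0.395 -0.347 -0.851
  outer loop
   vertex 0.5 2.8 1.1
   vertex 1.3 1.4 1.3
   vertex 0.2 0.2 2.3
  endloop
 endfacet
 facet normal 0.264 0.428 -0.864
  outer loop
   vertex 0.5 2.8 1.1
   vertex 0.2 4.6 1.9
   vertex 3.8 4.8 3.1
  endloop
 endfacet
 facet normal 0.453 0.133 -0.881
  outer loop
   vertex 0.5 2.8 1.1
   vertex 3.8 4.8 3.1
   vertex 1.3 1.4 1.3
  endloop
 endfacet
 facet normal 0.798 -0.498 -0.340
  outer loop
   vertex 3.1 2.1 3.7
   vertex 4.6 4.3 4.0
   vertex 2.8 0.8 4.9
  endloop
 endfacet
 facet normal 0.768 -0.464 -0.441
  outer loop
   vertex 3.1 2.1 3.7
   vertex 1.3 1.4 1.3
   vertex 4.6 4.3 4.0
  endloop
 endfacet
 facet normal 0.742 -0.539 -0.399
  outer loop
   vertex 3.1 2.1 3.7
   vertex 2.8 0.8 4.9
   vertex 1.3 1.4 1.3
  endloop
 endfacet
 facet normal -0.897 0.040 0.440
  outer loop
   vertex 0.7 1.5 3.2
   vertex 0.2 4.6 1.9
   vertex 0.2 0.2 2.3
  endloop
 endfacet
 facet normal -0.766 0.139 0.627
  outer loop
   vertex 0.7 1.5 3.2
   vertex 0.9 0.8 3.6
   vertex 0.2 4.6 1.9
  endloop
 endfacet
 facet normal -0.883 0.015 0.469
  outer loop
   vertex 0.7 1.5 3.2
   vertex 0.2 0.2 2.3
   vertex 0.9 0.8 3.6
  endloop
 endfacet
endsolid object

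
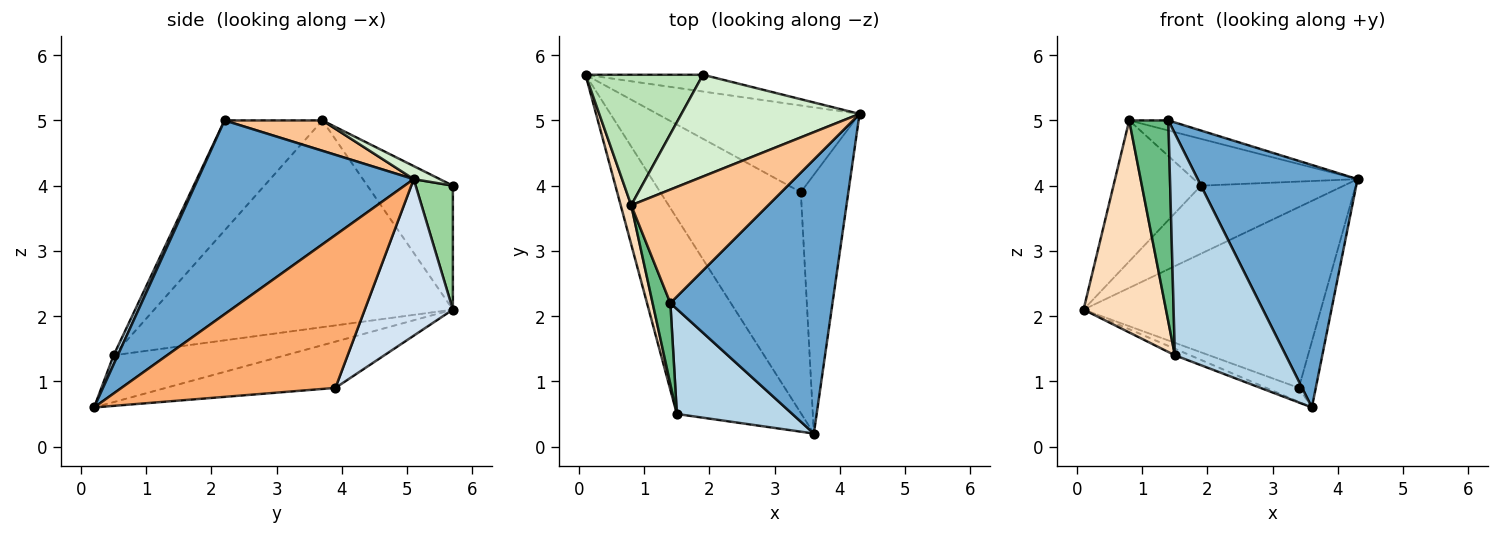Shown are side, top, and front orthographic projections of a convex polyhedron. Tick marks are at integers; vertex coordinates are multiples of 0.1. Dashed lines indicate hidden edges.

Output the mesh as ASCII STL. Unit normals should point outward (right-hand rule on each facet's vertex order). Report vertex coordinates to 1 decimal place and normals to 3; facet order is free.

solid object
 facet normal 0.667 -0.494 0.558
  outer loop
   vertex 1.4 2.2 5.0
   vertex 3.6 0.2 0.6
   vertex 4.3 5.1 4.1
  endloop
 endfacet
 facet normal -0.352 0.031 -0.936
  outer loop
   vertex 1.5 0.5 1.4
   vertex 0.1 5.7 2.1
   vertex 3.6 0.2 0.6
  endloop
 endfacet
 facet normal 0.034 -0.903 0.428
  outer loop
   vertex 1.5 0.5 1.4
   vertex 3.6 0.2 0.6
   vertex 1.4 2.2 5.0
  endloop
 endfacet
 facet normal 0.317 0.855 -0.410
  outer loop
   vertex 3.4 3.9 0.9
   vertex 0.1 5.7 2.1
   vertex 4.3 5.1 4.1
  endloop
 endfacet
 facet normal -0.312 0.060 -0.948
  outer loop
   vertex 3.4 3.9 0.9
   vertex 3.6 0.2 0.6
   vertex 0.1 5.7 2.1
  endloop
 endfacet
 facet normal 0.952 0.075 -0.296
  outer loop
   vertex 3.4 3.9 0.9
   vertex 4.3 5.1 4.1
   vertex 3.6 0.2 0.6
  endloop
 endfacet
 facet normal 0.216 0.086 0.973
  outer loop
   vertex 0.8 3.7 5.0
   vertex 1.4 2.2 5.0
   vertex 4.3 5.1 4.1
  endloop
 endfacet
 facet normal -0.963 -0.266 0.049
  outer loop
   vertex 0.8 3.7 5.0
   vertex 0.1 5.7 2.1
   vertex 1.5 0.5 1.4
  endloop
 endfacet
 facet normal -0.918 -0.367 0.148
  outer loop
   vertex 0.8 3.7 5.0
   vertex 1.5 0.5 1.4
   vertex 1.4 2.2 5.0
  endloop
 endfacet
 facet normal 0.245 0.941 -0.232
  outer loop
   vertex 1.9 5.7 4.0
   vertex 4.3 5.1 4.1
   vertex 0.1 5.7 2.1
  endloop
 endfacet
 facet normal -0.583 0.596 0.552
  outer loop
   vertex 1.9 5.7 4.0
   vertex 0.1 5.7 2.1
   vertex 0.8 3.7 5.0
  endloop
 endfacet
 facet normal 0.066 0.417 0.907
  outer loop
   vertex 1.9 5.7 4.0
   vertex 0.8 3.7 5.0
   vertex 4.3 5.1 4.1
  endloop
 endfacet
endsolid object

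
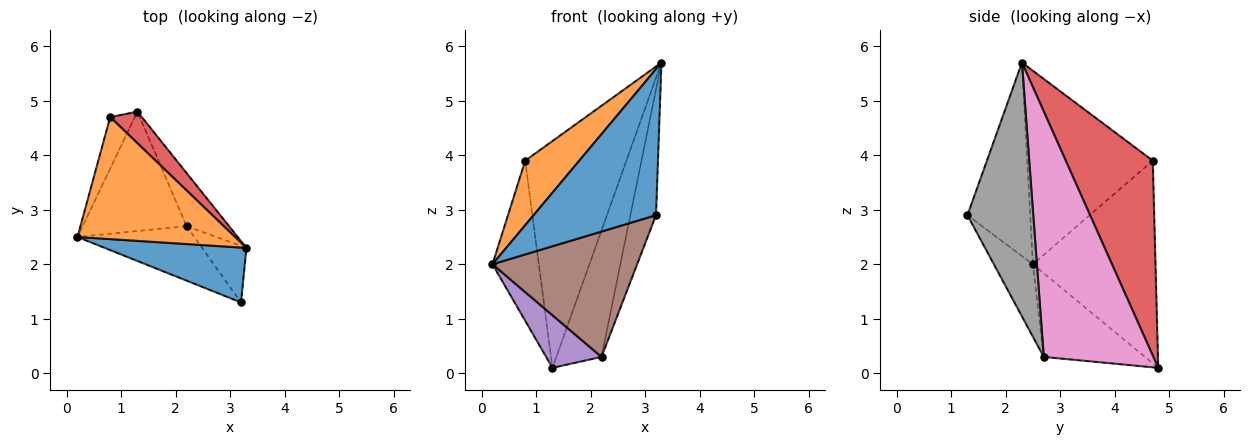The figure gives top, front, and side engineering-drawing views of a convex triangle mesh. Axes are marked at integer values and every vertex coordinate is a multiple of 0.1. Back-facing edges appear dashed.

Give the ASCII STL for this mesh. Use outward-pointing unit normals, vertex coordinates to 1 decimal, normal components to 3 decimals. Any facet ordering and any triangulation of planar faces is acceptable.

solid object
 facet normal -0.433 -0.844 0.317
  outer loop
   vertex 3.2 1.3 2.9
   vertex 3.3 2.3 5.7
   vertex 0.2 2.5 2.0
  endloop
 endfacet
 facet normal -0.735 -0.317 0.599
  outer loop
   vertex 0.8 4.7 3.9
   vertex 0.2 2.5 2.0
   vertex 3.3 2.3 5.7
  endloop
 endfacet
 facet normal -0.929 0.351 -0.113
  outer loop
   vertex 0.8 4.7 3.9
   vertex 1.3 4.8 0.1
   vertex 0.2 2.5 2.0
  endloop
 endfacet
 facet normal 0.648 0.754 0.105
  outer loop
   vertex 0.8 4.7 3.9
   vertex 3.3 2.3 5.7
   vertex 1.3 4.8 0.1
  endloop
 endfacet
 facet normal -0.594 -0.325 -0.736
  outer loop
   vertex 2.2 2.7 0.3
   vertex 0.2 2.5 2.0
   vertex 1.3 4.8 0.1
  endloop
 endfacet
 facet normal -0.240 -0.890 -0.387
  outer loop
   vertex 2.2 2.7 0.3
   vertex 3.2 1.3 2.9
   vertex 0.2 2.5 2.0
  endloop
 endfacet
 facet normal 0.913 0.376 -0.158
  outer loop
   vertex 2.2 2.7 0.3
   vertex 1.3 4.8 0.1
   vertex 3.3 2.3 5.7
  endloop
 endfacet
 facet normal 0.920 0.358 -0.161
  outer loop
   vertex 2.2 2.7 0.3
   vertex 3.3 2.3 5.7
   vertex 3.2 1.3 2.9
  endloop
 endfacet
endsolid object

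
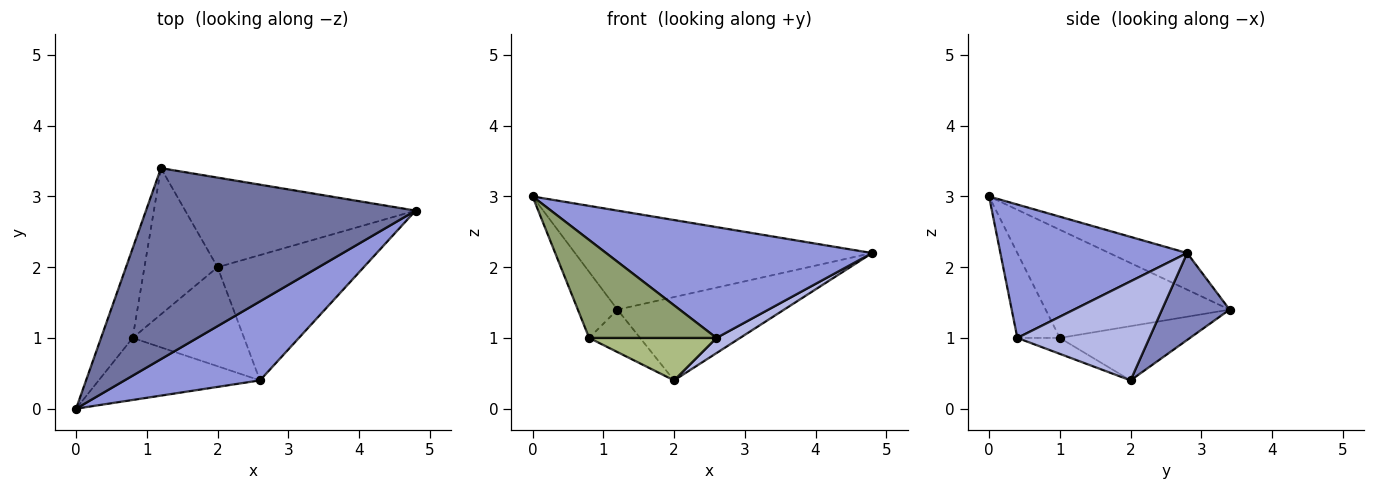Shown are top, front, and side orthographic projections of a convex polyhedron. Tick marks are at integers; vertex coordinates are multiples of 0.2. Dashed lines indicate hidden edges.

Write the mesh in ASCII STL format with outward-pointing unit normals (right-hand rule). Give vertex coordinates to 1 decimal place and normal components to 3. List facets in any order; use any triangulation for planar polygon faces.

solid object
 facet normal -0.120 0.457 0.881
  outer loop
   vertex 1.2 3.4 1.4
   vertex 0.0 0.0 3.0
   vertex 4.8 2.8 2.2
  endloop
 endfacet
 facet normal 0.266 0.656 -0.706
  outer loop
   vertex 2.0 2.0 0.4
   vertex 1.2 3.4 1.4
   vertex 4.8 2.8 2.2
  endloop
 endfacet
 facet normal 0.496 -0.707 0.504
  outer loop
   vertex 2.6 0.4 1.0
   vertex 4.8 2.8 2.2
   vertex 0.0 0.0 3.0
  endloop
 endfacet
 facet normal 0.558 -0.100 -0.824
  outer loop
   vertex 2.6 0.4 1.0
   vertex 2.0 2.0 0.4
   vertex 4.8 2.8 2.2
  endloop
 endfacet
 facet normal -0.271 -0.813 -0.515
  outer loop
   vertex 0.8 1.0 1.0
   vertex 2.6 0.4 1.0
   vertex 0.0 0.0 3.0
  endloop
 endfacet
 facet normal -0.130 -0.391 -0.911
  outer loop
   vertex 0.8 1.0 1.0
   vertex 2.0 2.0 0.4
   vertex 2.6 0.4 1.0
  endloop
 endfacet
 facet normal -0.940 0.202 -0.275
  outer loop
   vertex 0.8 1.0 1.0
   vertex 0.0 0.0 3.0
   vertex 1.2 3.4 1.4
  endloop
 endfacet
 facet normal -0.580 0.227 -0.782
  outer loop
   vertex 0.8 1.0 1.0
   vertex 1.2 3.4 1.4
   vertex 2.0 2.0 0.4
  endloop
 endfacet
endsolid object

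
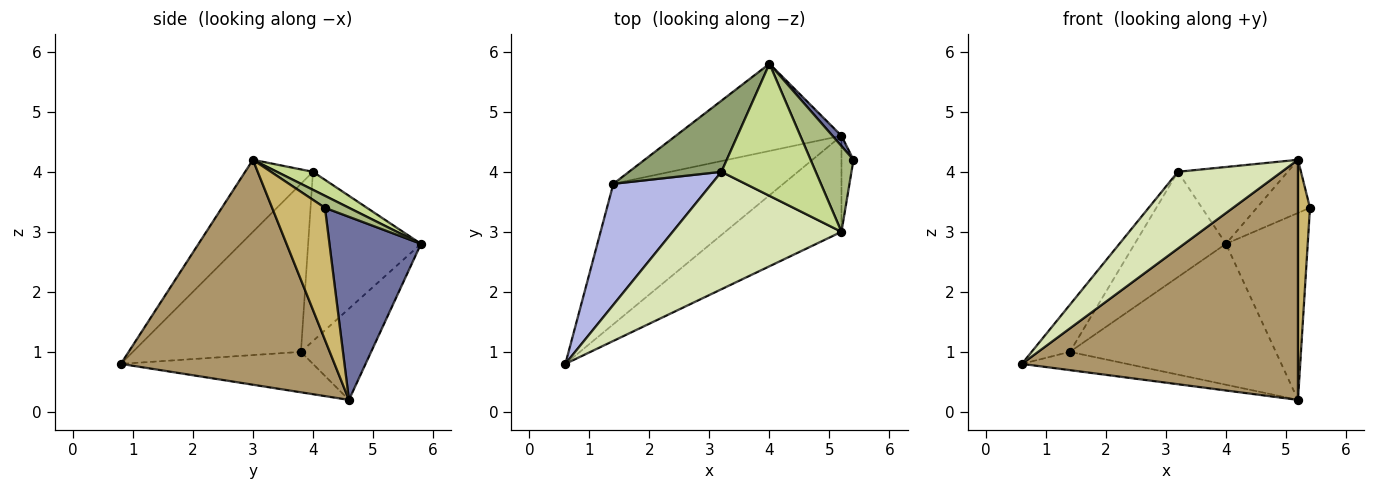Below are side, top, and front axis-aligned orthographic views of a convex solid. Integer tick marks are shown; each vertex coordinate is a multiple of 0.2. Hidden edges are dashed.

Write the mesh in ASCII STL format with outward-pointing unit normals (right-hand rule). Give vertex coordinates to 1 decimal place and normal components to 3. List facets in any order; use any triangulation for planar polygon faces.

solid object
 facet normal 0.745 0.666 0.037
  outer loop
   vertex 5.2 4.6 0.2
   vertex 4.0 5.8 2.8
   vertex 5.4 4.2 3.4
  endloop
 endfacet
 facet normal -0.230 0.126 -0.965
  outer loop
   vertex 1.4 3.8 1.0
   vertex 5.2 4.6 0.2
   vertex 0.6 0.8 0.8
  endloop
 endfacet
 facet normal -0.278 0.817 -0.505
  outer loop
   vertex 1.4 3.8 1.0
   vertex 4.0 5.8 2.8
   vertex 5.2 4.6 0.2
  endloop
 endfacet
 facet normal -0.847 0.193 0.495
  outer loop
   vertex 1.4 3.8 1.0
   vertex 0.6 0.8 0.8
   vertex 3.2 4.0 4.0
  endloop
 endfacet
 facet normal -0.716 0.579 0.391
  outer loop
   vertex 1.4 3.8 1.0
   vertex 3.2 4.0 4.0
   vertex 4.0 5.8 2.8
  endloop
 endfacet
 facet normal 0.232 0.513 0.827
  outer loop
   vertex 5.2 3.0 4.2
   vertex 5.4 4.2 3.4
   vertex 4.0 5.8 2.8
  endloop
 endfacet
 facet normal 0.163 0.496 0.853
  outer loop
   vertex 5.2 3.0 4.2
   vertex 4.0 5.8 2.8
   vertex 3.2 4.0 4.0
  endloop
 endfacet
 facet normal -0.336 -0.515 0.788
  outer loop
   vertex 5.2 3.0 4.2
   vertex 3.2 4.0 4.0
   vertex 0.6 0.8 0.8
  endloop
 endfacet
 facet normal 0.584 -0.754 -0.302
  outer loop
   vertex 5.2 3.0 4.2
   vertex 0.6 0.8 0.8
   vertex 5.2 4.6 0.2
  endloop
 endfacet
 facet normal 0.971 -0.221 -0.088
  outer loop
   vertex 5.2 3.0 4.2
   vertex 5.2 4.6 0.2
   vertex 5.4 4.2 3.4
  endloop
 endfacet
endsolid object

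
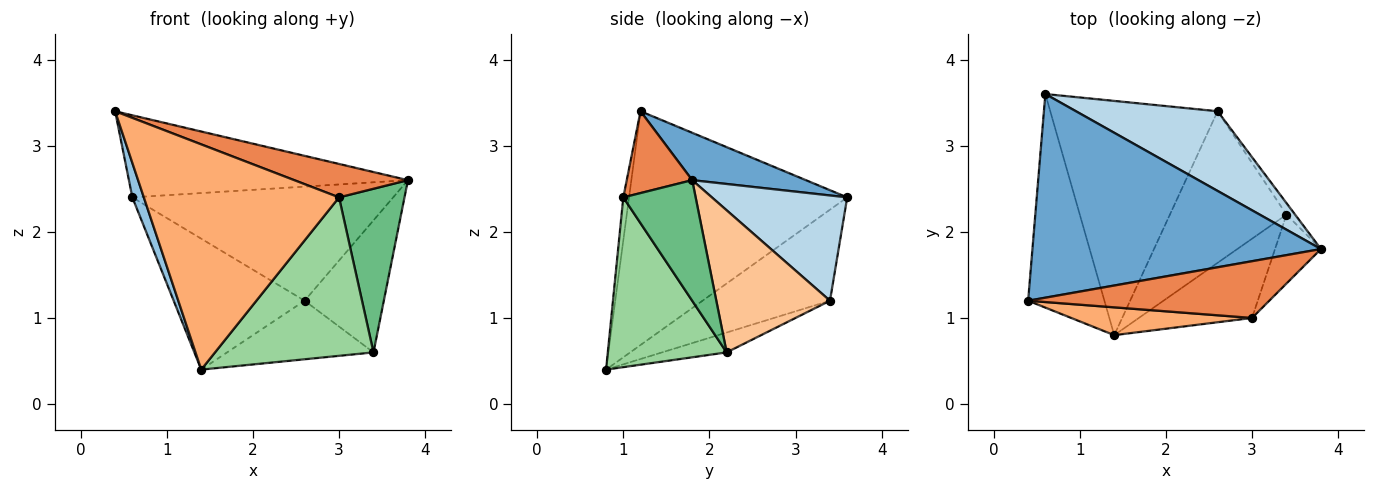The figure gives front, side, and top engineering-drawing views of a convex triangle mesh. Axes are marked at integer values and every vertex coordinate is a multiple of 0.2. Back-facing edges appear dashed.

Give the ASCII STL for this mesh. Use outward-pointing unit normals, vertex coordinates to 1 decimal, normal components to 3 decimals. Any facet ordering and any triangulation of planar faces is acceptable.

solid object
 facet normal 0.151 0.370 0.917
  outer loop
   vertex 0.6 3.6 2.4
   vertex 0.4 1.2 3.4
   vertex 3.8 1.8 2.6
  endloop
 endfacet
 facet normal -0.949 -0.050 -0.310
  outer loop
   vertex 1.4 0.8 0.4
   vertex 0.4 1.2 3.4
   vertex 0.6 3.6 2.4
  endloop
 endfacet
 facet normal 0.391 0.755 0.527
  outer loop
   vertex 2.6 3.4 1.2
   vertex 0.6 3.6 2.4
   vertex 3.8 1.8 2.6
  endloop
 endfacet
 facet normal -0.429 0.441 -0.789
  outer loop
   vertex 2.6 3.4 1.2
   vertex 1.4 0.8 0.4
   vertex 0.6 3.6 2.4
  endloop
 endfacet
 facet normal 0.281 -0.487 0.827
  outer loop
   vertex 3.0 1.0 2.4
   vertex 3.8 1.8 2.6
   vertex 0.4 1.2 3.4
  endloop
 endfacet
 facet normal -0.029 -0.992 0.123
  outer loop
   vertex 3.0 1.0 2.4
   vertex 0.4 1.2 3.4
   vertex 1.4 0.8 0.4
  endloop
 endfacet
 facet normal 0.819 0.571 -0.050
  outer loop
   vertex 3.4 2.2 0.6
   vertex 2.6 3.4 1.2
   vertex 3.8 1.8 2.6
  endloop
 endfacet
 facet normal -0.157 0.356 -0.921
  outer loop
   vertex 3.4 2.2 0.6
   vertex 1.4 0.8 0.4
   vertex 2.6 3.4 1.2
  endloop
 endfacet
 facet normal 0.714 -0.646 -0.272
  outer loop
   vertex 3.4 2.2 0.6
   vertex 3.8 1.8 2.6
   vertex 3.0 1.0 2.4
  endloop
 endfacet
 facet normal 0.557 -0.743 -0.371
  outer loop
   vertex 3.4 2.2 0.6
   vertex 3.0 1.0 2.4
   vertex 1.4 0.8 0.4
  endloop
 endfacet
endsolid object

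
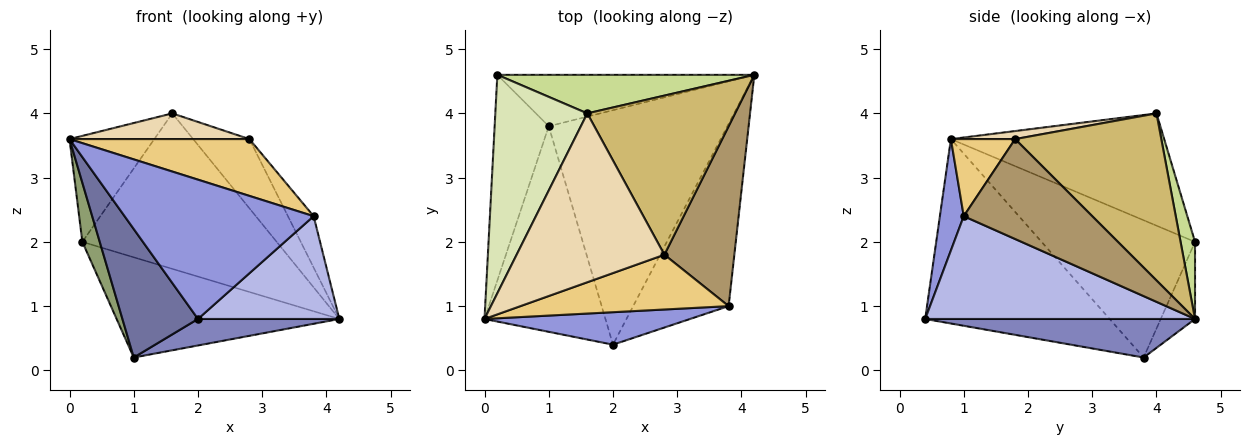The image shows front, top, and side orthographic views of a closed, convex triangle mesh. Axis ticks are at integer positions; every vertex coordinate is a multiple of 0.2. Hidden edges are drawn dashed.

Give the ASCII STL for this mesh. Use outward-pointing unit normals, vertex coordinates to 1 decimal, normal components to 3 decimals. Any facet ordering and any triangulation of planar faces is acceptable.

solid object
 facet normal -0.791 -0.324 -0.519
  outer loop
   vertex 1.0 3.8 0.2
   vertex 2.0 0.4 0.8
   vertex 0.0 0.8 3.6
  endloop
 endfacet
 facet normal 0.210 -0.110 -0.972
  outer loop
   vertex 1.0 3.8 0.2
   vertex 4.2 4.6 0.8
   vertex 2.0 0.4 0.8
  endloop
 endfacet
 facet normal 0.122 -0.967 0.225
  outer loop
   vertex 3.8 1.0 2.4
   vertex 0.0 0.8 3.6
   vertex 2.0 0.4 0.8
  endloop
 endfacet
 facet normal 0.684 -0.358 -0.635
  outer loop
   vertex 3.8 1.0 2.4
   vertex 2.0 0.4 0.8
   vertex 4.2 4.6 0.8
  endloop
 endfacet
 facet normal -0.925 -0.105 -0.365
  outer loop
   vertex 0.2 4.6 2.0
   vertex 1.0 3.8 0.2
   vertex 0.0 0.8 3.6
  endloop
 endfacet
 facet normal -0.136 0.882 -0.452
  outer loop
   vertex 0.2 4.6 2.0
   vertex 4.2 4.6 0.8
   vertex 1.0 3.8 0.2
  endloop
 endfacet
 facet normal 0.072 0.968 0.240
  outer loop
   vertex 1.6 4.0 4.0
   vertex 4.2 4.6 0.8
   vertex 0.2 4.6 2.0
  endloop
 endfacet
 facet normal -0.739 0.294 0.606
  outer loop
   vertex 1.6 4.0 4.0
   vertex 0.2 4.6 2.0
   vertex 0.0 0.8 3.6
  endloop
 endfacet
 facet normal 0.808 0.162 0.566
  outer loop
   vertex 2.8 1.8 3.6
   vertex 3.8 1.0 2.4
   vertex 4.2 4.6 0.8
  endloop
 endfacet
 facet normal 0.720 0.277 0.637
  outer loop
   vertex 2.8 1.8 3.6
   vertex 4.2 4.6 0.8
   vertex 1.6 4.0 4.0
  endloop
 endfacet
 facet normal 0.249 -0.697 0.672
  outer loop
   vertex 2.8 1.8 3.6
   vertex 0.0 0.8 3.6
   vertex 3.8 1.0 2.4
  endloop
 endfacet
 facet normal 0.054 -0.150 0.987
  outer loop
   vertex 2.8 1.8 3.6
   vertex 1.6 4.0 4.0
   vertex 0.0 0.8 3.6
  endloop
 endfacet
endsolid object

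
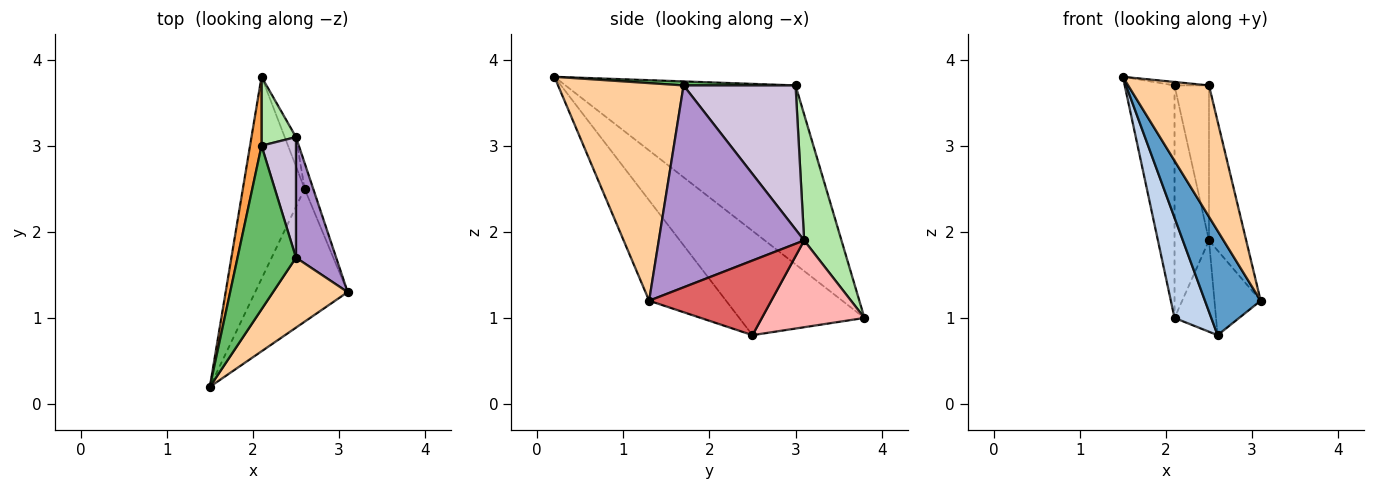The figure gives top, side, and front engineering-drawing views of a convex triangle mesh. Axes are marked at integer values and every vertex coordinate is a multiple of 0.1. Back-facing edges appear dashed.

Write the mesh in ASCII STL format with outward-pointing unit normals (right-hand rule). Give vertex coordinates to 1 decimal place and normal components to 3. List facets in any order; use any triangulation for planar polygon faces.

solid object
 facet normal -0.649 -0.470 -0.598
  outer loop
   vertex 2.6 2.5 0.8
   vertex 3.1 1.3 1.2
   vertex 1.5 0.2 3.8
  endloop
 endfacet
 facet normal -0.834 -0.245 -0.494
  outer loop
   vertex 2.6 2.5 0.8
   vertex 1.5 0.2 3.8
   vertex 2.1 3.8 1.0
  endloop
 endfacet
 facet normal -0.975 0.211 0.063
  outer loop
   vertex 2.1 3.0 3.7
   vertex 2.1 3.8 1.0
   vertex 1.5 0.2 3.8
  endloop
 endfacet
 facet normal 0.808 -0.520 0.277
  outer loop
   vertex 2.5 1.7 3.7
   vertex 1.5 0.2 3.8
   vertex 3.1 1.3 1.2
  endloop
 endfacet
 facet normal 0.068 0.021 0.997
  outer loop
   vertex 2.5 1.7 3.7
   vertex 2.1 3.0 3.7
   vertex 1.5 0.2 3.8
  endloop
 endfacet
 facet normal 0.720 0.665 0.197
  outer loop
   vertex 2.5 3.1 1.9
   vertex 2.1 3.8 1.0
   vertex 2.1 3.0 3.7
  endloop
 endfacet
 facet normal 0.930 0.352 -0.107
  outer loop
   vertex 2.5 3.1 1.9
   vertex 3.1 1.3 1.2
   vertex 2.6 2.5 0.8
  endloop
 endfacet
 facet normal 0.920 0.372 -0.119
  outer loop
   vertex 2.5 3.1 1.9
   vertex 2.6 2.5 0.8
   vertex 2.1 3.8 1.0
  endloop
 endfacet
 facet normal 0.951 0.243 0.189
  outer loop
   vertex 2.5 3.1 1.9
   vertex 2.5 1.7 3.7
   vertex 3.1 1.3 1.2
  endloop
 endfacet
 facet normal 0.932 0.287 0.223
  outer loop
   vertex 2.5 3.1 1.9
   vertex 2.1 3.0 3.7
   vertex 2.5 1.7 3.7
  endloop
 endfacet
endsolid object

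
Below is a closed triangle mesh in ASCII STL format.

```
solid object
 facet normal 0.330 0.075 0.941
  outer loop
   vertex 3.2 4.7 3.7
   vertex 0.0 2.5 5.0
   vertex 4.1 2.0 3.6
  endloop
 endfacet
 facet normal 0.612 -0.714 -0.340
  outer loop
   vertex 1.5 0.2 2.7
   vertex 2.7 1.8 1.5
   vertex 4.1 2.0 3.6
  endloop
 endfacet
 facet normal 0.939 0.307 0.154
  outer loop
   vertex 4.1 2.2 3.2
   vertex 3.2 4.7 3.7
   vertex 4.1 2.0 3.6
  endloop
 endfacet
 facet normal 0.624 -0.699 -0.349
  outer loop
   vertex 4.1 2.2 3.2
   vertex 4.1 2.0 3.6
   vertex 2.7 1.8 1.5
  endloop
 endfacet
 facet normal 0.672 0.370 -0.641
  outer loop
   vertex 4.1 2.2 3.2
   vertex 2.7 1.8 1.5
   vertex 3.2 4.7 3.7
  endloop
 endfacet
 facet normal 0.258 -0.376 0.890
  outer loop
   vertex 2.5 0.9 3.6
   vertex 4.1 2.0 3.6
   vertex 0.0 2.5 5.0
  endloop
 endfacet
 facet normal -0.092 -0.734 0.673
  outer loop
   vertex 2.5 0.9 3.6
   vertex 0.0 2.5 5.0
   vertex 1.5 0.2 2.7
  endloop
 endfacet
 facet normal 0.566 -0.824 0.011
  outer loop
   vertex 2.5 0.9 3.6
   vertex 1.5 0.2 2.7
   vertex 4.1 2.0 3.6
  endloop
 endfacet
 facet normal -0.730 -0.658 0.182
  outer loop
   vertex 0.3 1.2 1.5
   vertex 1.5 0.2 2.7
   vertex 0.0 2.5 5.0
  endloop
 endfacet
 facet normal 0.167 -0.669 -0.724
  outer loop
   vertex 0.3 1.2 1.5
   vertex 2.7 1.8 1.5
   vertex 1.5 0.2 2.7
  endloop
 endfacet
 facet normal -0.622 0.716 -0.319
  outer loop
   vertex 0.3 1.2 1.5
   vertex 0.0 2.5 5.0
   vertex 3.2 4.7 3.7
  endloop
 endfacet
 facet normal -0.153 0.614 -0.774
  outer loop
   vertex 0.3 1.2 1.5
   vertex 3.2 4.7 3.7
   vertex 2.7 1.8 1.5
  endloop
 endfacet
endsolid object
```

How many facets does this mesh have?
12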